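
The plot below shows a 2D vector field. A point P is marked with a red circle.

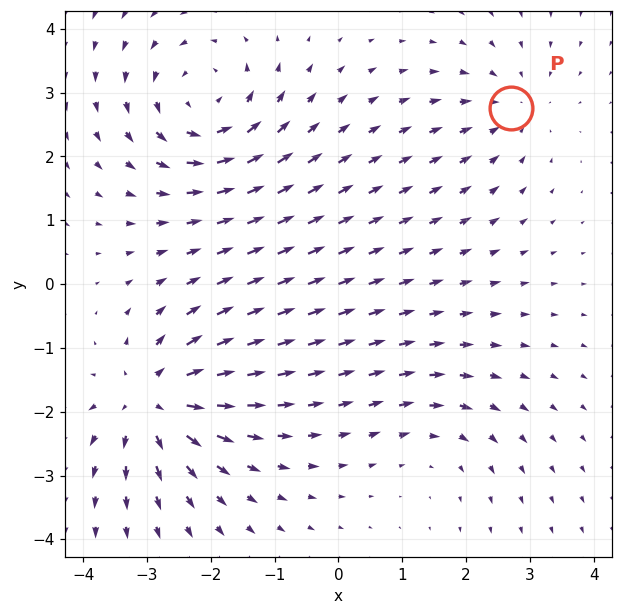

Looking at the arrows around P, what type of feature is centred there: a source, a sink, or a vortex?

At P (2.7, 2.8) the arrows converge inward. Divergence about -3, curl ≈0 — negative divergence with near-zero curl is a sink.

sink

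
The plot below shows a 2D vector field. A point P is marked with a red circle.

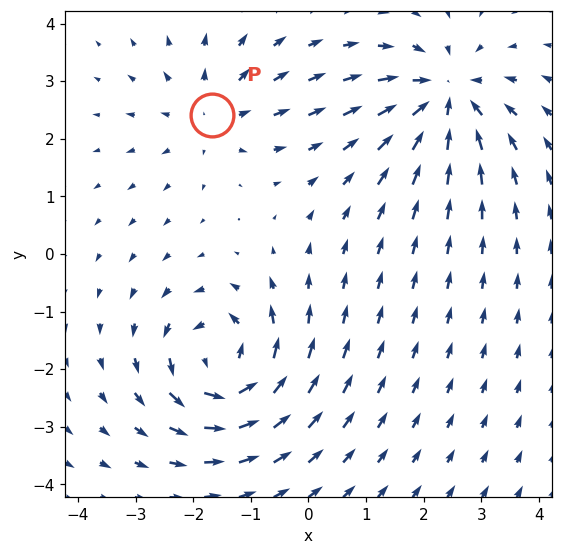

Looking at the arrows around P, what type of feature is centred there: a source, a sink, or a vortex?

At P (-1.7, 2.4) the arrows spread outward. Divergence about +3, curl ≈0 — positive divergence with near-zero curl is a source.

source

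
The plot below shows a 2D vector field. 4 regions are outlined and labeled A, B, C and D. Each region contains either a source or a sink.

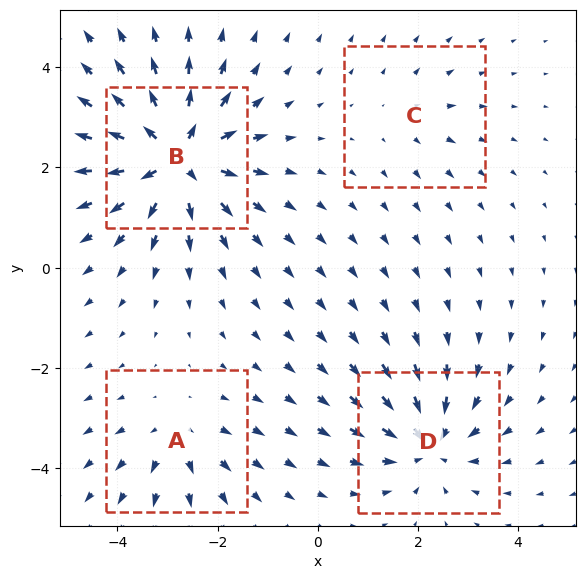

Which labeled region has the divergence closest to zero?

Divergence at each region's feature centre — A: about +4, B: about +9, C: about +2, D: about -6. Region C is closest to zero.

C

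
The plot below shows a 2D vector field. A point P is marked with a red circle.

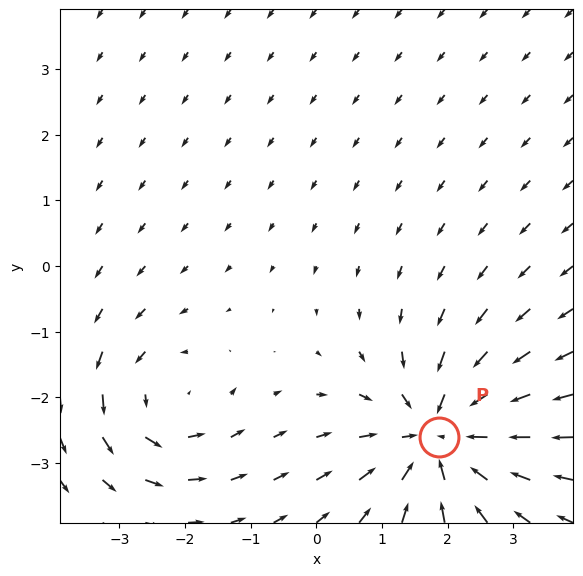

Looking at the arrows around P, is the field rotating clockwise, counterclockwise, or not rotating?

not rotating

Near P at (1.9, -2.6) the arrows show no circulation. The curl there is ≈0.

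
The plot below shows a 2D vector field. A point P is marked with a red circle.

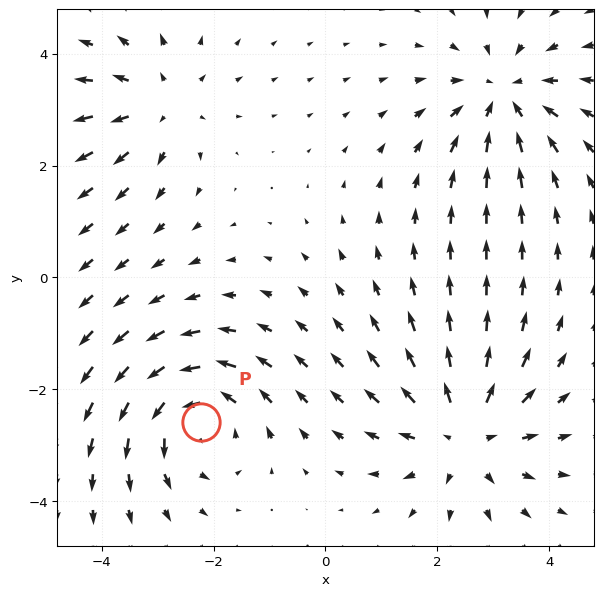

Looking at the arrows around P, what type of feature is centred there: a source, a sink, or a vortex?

At P (-2.2, -2.6) the arrows circulate counterclockwise. Divergence ≈0, curl about +4 — near-zero divergence with nonzero curl is a vortex.

vortex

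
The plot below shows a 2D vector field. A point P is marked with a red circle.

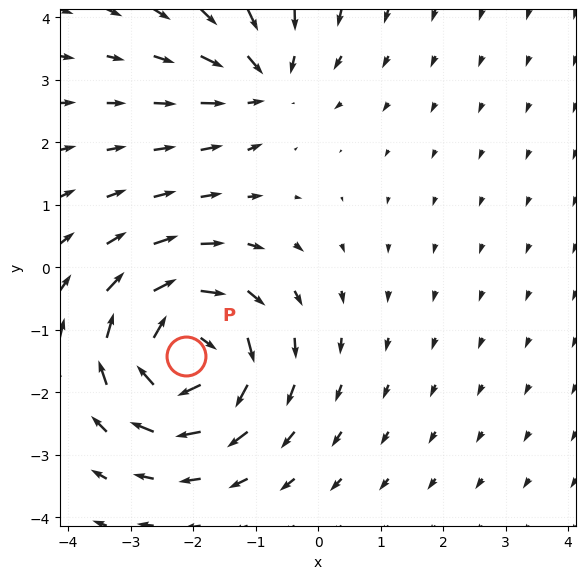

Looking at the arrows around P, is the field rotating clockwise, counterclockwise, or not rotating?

clockwise

Near P at (-2.1, -1.4) the arrows circulate clockwise. The curl (z-component) there is about -6; negative curl means clockwise rotation.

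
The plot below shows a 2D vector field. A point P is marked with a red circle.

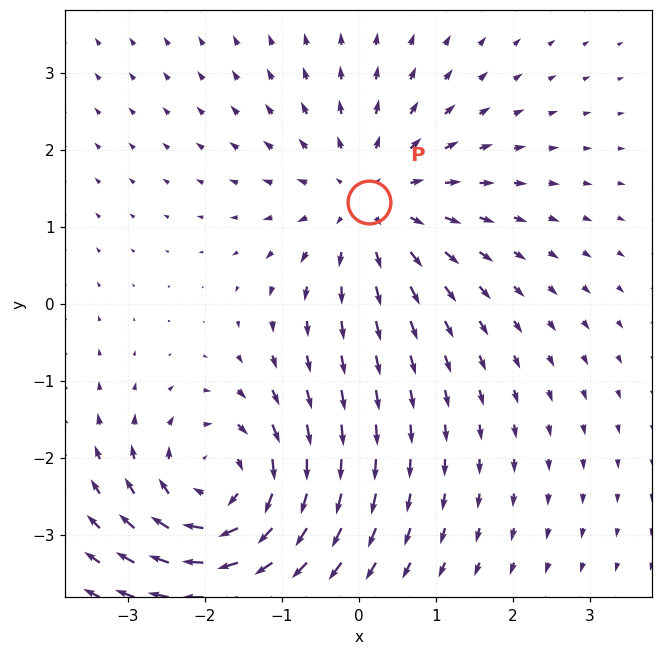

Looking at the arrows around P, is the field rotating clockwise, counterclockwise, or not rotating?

not rotating

Near P at (0.1, 1.3) the arrows show no circulation. The curl there is ≈0.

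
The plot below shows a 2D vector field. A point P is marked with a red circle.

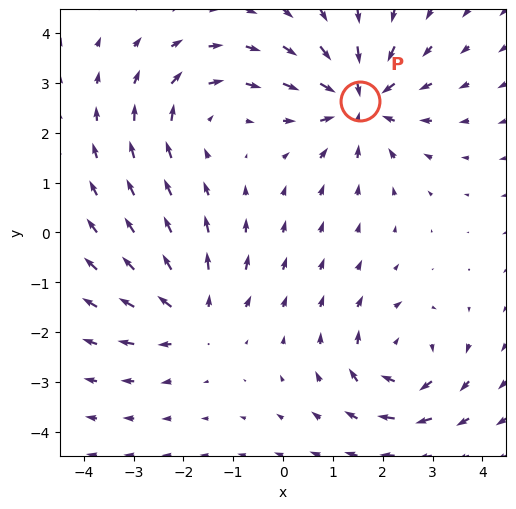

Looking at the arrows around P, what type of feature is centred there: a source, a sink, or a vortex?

sink

At P (1.5, 2.6) the arrows converge inward. Divergence about -4, curl ≈0 — negative divergence with near-zero curl is a sink.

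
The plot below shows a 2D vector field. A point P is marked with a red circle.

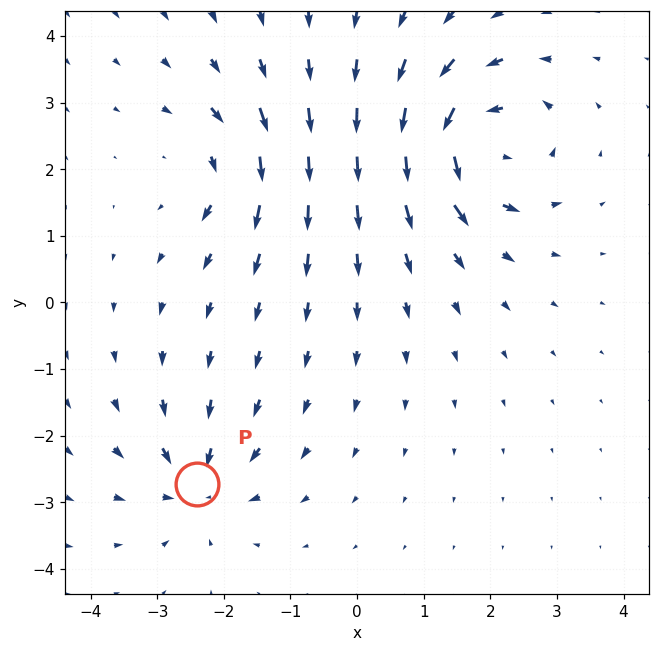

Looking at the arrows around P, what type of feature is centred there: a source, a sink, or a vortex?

At P (-2.4, -2.7) the arrows converge inward. Divergence about -5, curl ≈0 — negative divergence with near-zero curl is a sink.

sink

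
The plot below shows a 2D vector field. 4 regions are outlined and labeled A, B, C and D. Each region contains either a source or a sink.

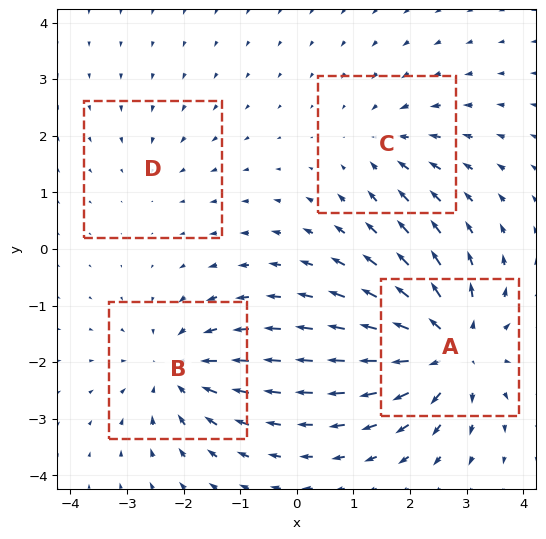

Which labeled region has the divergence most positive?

Divergence at each region's feature centre — A: about +7, B: about -5, C: about -3, D: about -2. Region A is most positive.

A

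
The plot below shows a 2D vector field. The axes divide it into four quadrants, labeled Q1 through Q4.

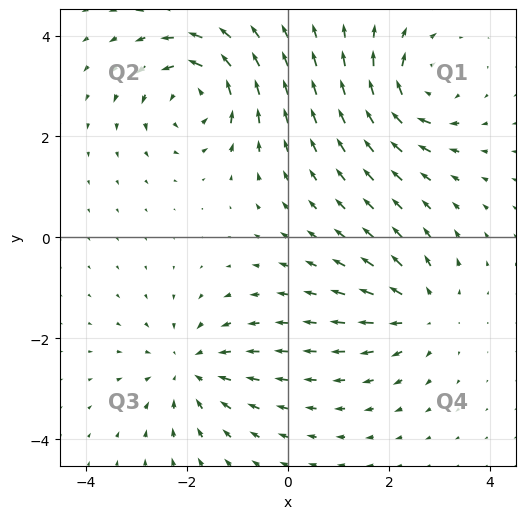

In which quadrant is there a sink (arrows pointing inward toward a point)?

Q3

The sink sits at approximately (-1.9, -2.6), which lies in quadrant Q3. The divergence there is about -4, negative as expected for a sink.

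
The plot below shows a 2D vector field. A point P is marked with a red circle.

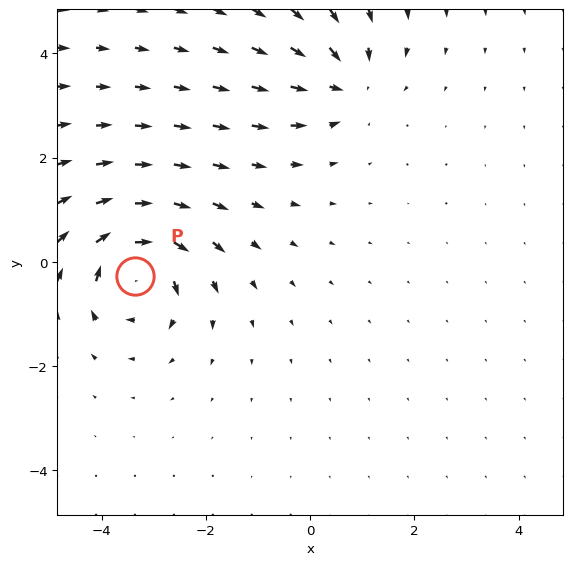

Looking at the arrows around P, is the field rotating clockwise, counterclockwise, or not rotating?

clockwise

Near P at (-3.4, -0.3) the arrows circulate clockwise. The curl (z-component) there is about -6; negative curl means clockwise rotation.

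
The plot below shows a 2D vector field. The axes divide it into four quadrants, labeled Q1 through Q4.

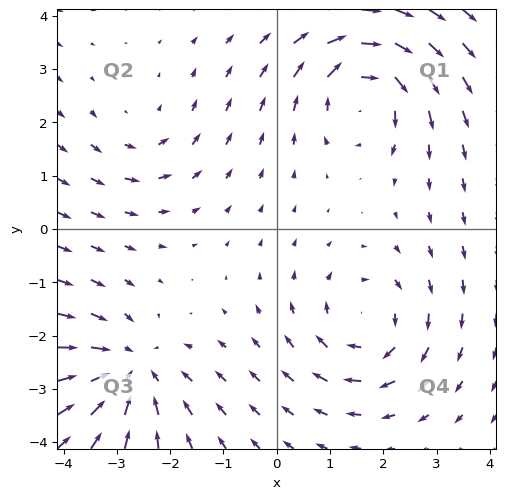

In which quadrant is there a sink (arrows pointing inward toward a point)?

The sink sits at approximately (-2.8, -2.7), which lies in quadrant Q3. The divergence there is about -4, negative as expected for a sink.

Q3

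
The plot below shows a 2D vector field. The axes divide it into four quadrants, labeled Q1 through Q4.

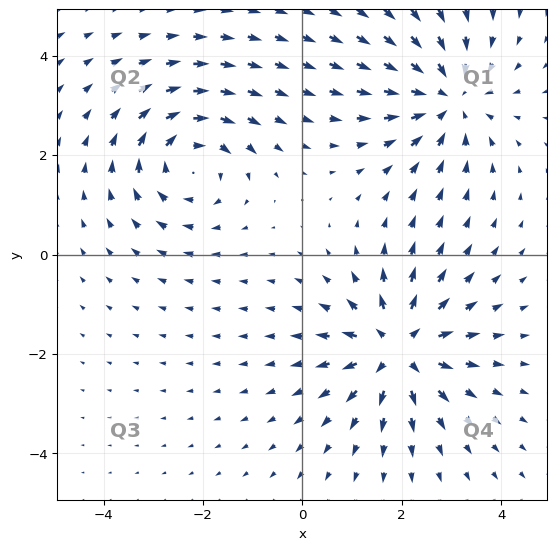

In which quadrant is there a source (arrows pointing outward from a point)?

Q4

The source sits at approximately (1.9, -1.9), which lies in quadrant Q4. The divergence there is about +5, positive as expected for a source.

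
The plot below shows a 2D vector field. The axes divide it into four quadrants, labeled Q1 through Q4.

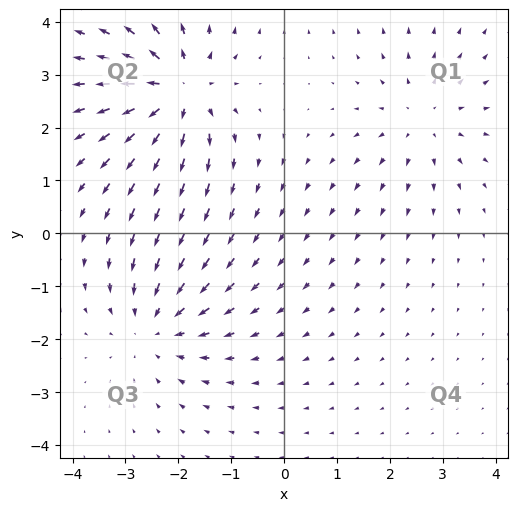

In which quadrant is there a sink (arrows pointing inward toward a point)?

The sink sits at approximately (-2.4, -1.8), which lies in quadrant Q3. The divergence there is about -3, negative as expected for a sink.

Q3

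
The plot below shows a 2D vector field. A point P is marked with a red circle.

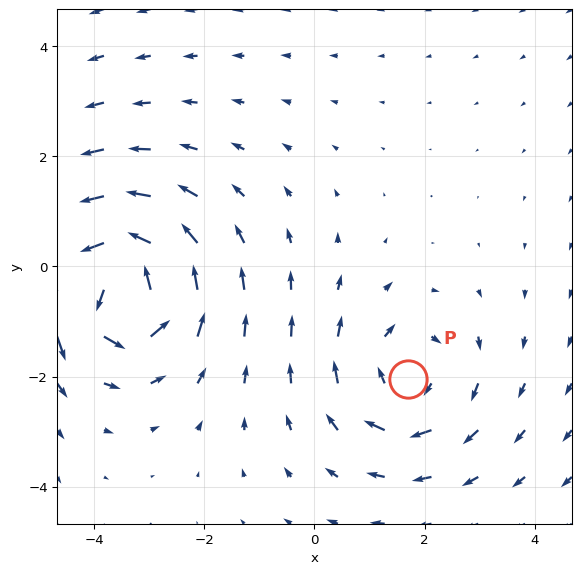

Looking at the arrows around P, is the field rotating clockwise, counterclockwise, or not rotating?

clockwise

Near P at (1.7, -2.0) the arrows circulate clockwise. The curl (z-component) there is about -3; negative curl means clockwise rotation.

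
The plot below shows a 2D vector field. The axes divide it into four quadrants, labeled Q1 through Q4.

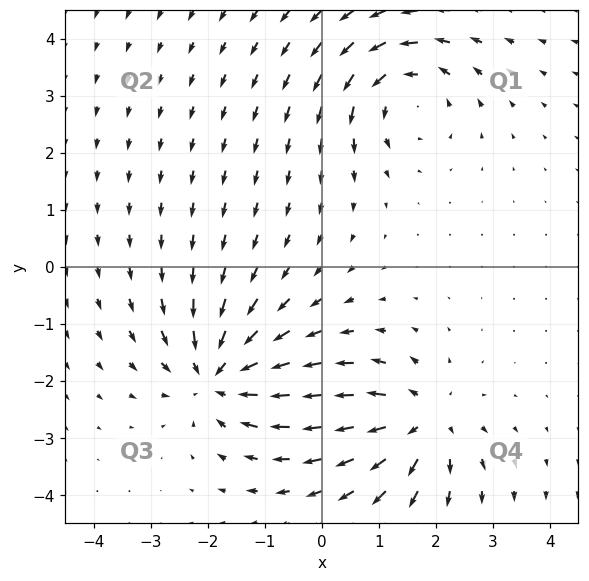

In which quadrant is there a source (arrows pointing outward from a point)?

The source sits at approximately (1.8, -2.7), which lies in quadrant Q4. The divergence there is about +5, positive as expected for a source.

Q4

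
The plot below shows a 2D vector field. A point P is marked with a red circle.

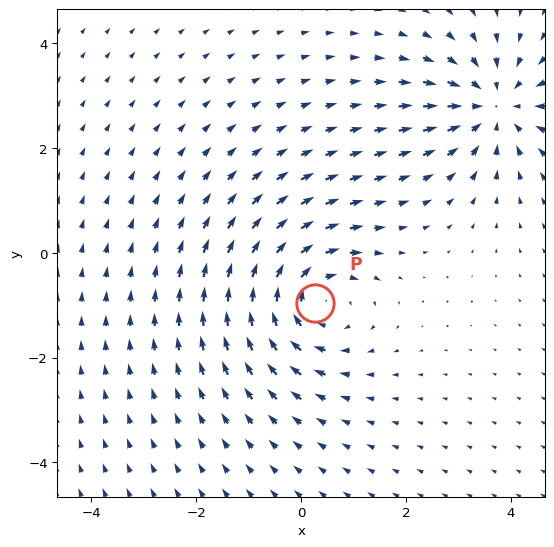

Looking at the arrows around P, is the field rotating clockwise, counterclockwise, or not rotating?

Near P at (0.3, -1.0) the arrows circulate clockwise. The curl (z-component) there is about -4; negative curl means clockwise rotation.

clockwise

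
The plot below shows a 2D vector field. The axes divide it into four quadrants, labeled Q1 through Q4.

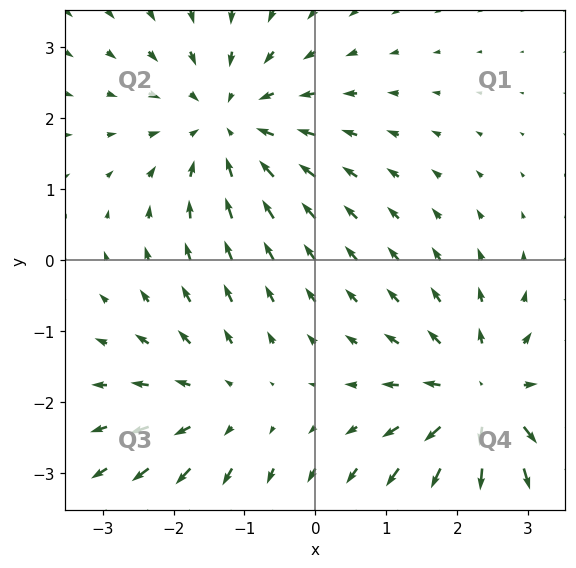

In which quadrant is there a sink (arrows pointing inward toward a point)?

Q2

The sink sits at approximately (-1.2, 1.9), which lies in quadrant Q2. The divergence there is about -4, negative as expected for a sink.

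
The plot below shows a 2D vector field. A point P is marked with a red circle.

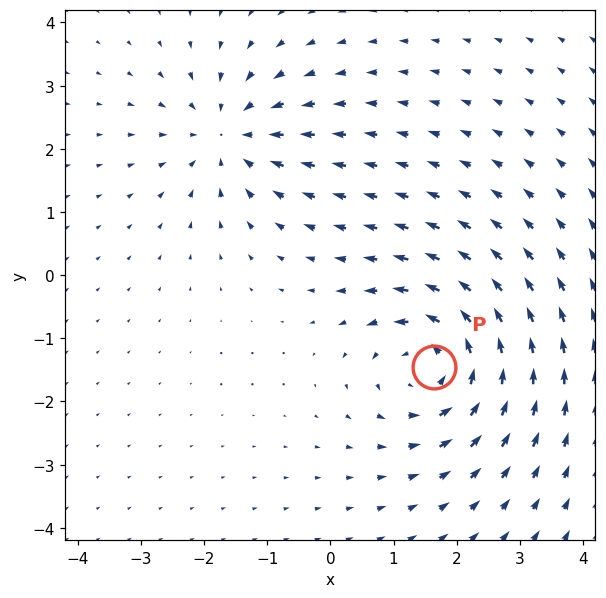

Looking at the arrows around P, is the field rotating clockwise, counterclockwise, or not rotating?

Near P at (1.6, -1.4) the arrows circulate counterclockwise. The curl (z-component) there is about +5; positive curl means counterclockwise rotation.

counterclockwise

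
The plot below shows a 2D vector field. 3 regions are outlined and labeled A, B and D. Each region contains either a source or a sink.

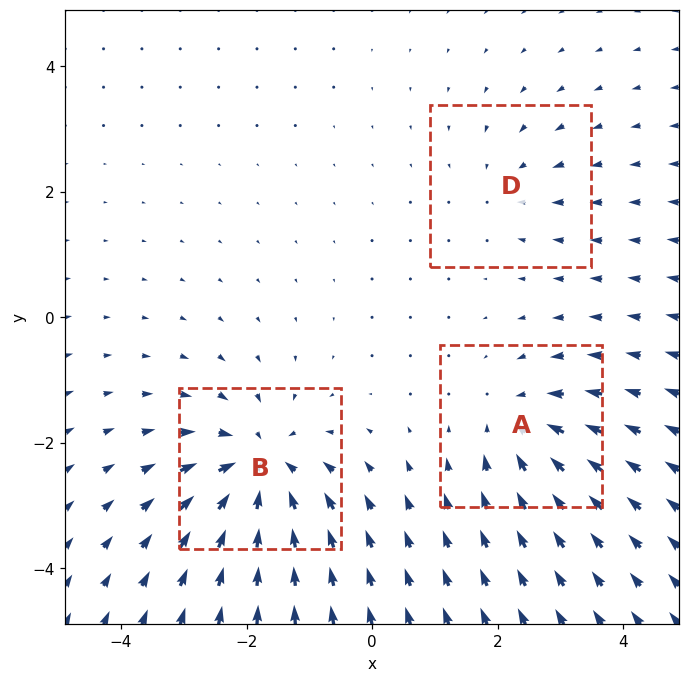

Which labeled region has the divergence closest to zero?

D

Divergence at each region's feature centre — A: about -4, B: about -5, D: about -2. Region D is closest to zero.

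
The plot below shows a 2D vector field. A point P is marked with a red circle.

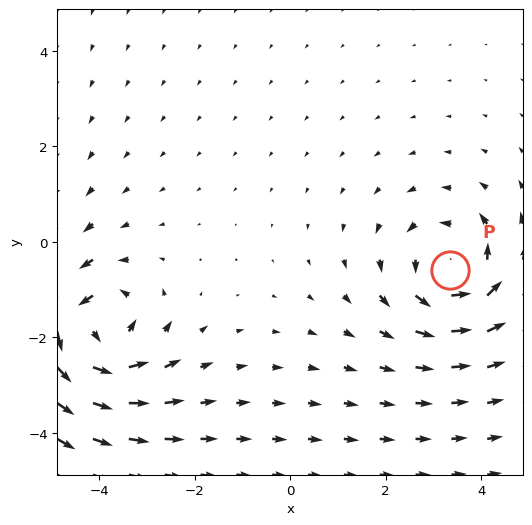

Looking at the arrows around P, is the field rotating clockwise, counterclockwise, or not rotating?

Near P at (3.4, -0.6) the arrows circulate counterclockwise. The curl (z-component) there is about +4; positive curl means counterclockwise rotation.

counterclockwise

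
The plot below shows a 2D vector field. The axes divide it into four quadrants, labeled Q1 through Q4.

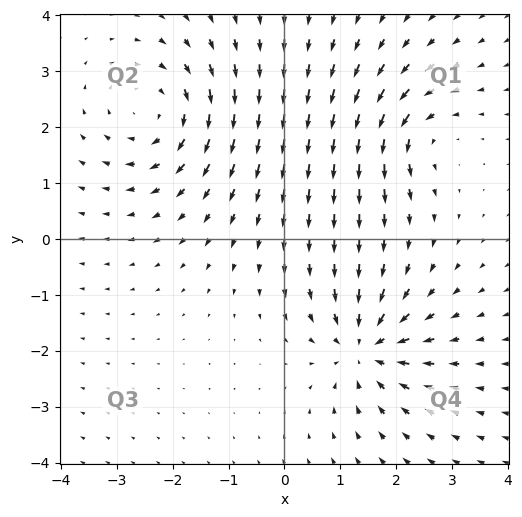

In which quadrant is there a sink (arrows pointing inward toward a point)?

Q4

The sink sits at approximately (1.5, -1.9), which lies in quadrant Q4. The divergence there is about -6, negative as expected for a sink.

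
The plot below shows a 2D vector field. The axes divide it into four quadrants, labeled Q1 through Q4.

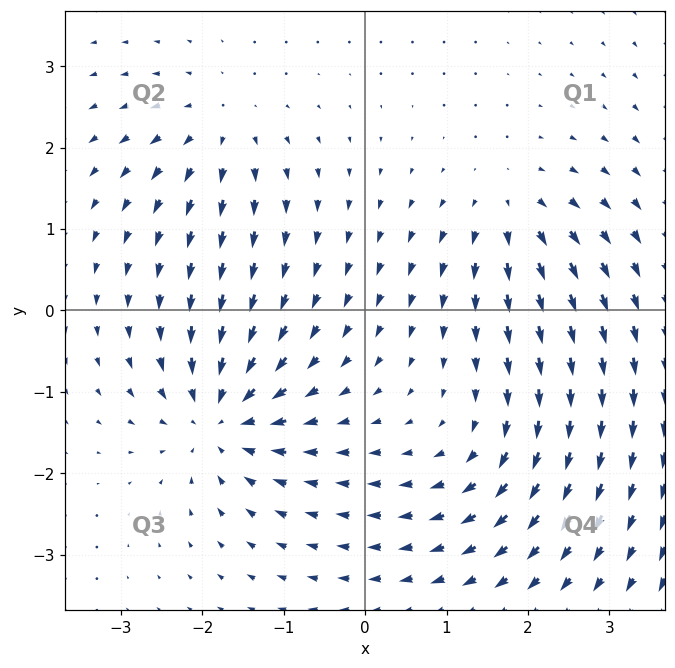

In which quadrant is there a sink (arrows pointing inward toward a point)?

Q3

The sink sits at approximately (-1.8, -1.3), which lies in quadrant Q3. The divergence there is about -7, negative as expected for a sink.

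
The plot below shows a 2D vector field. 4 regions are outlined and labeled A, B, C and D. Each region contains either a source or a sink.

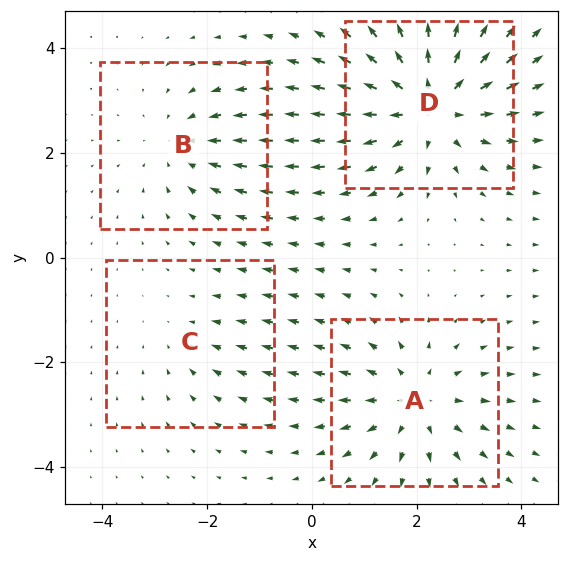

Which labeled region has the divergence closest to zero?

C

Divergence at each region's feature centre — A: about +4, B: about -3, C: about -2, D: about +6. Region C is closest to zero.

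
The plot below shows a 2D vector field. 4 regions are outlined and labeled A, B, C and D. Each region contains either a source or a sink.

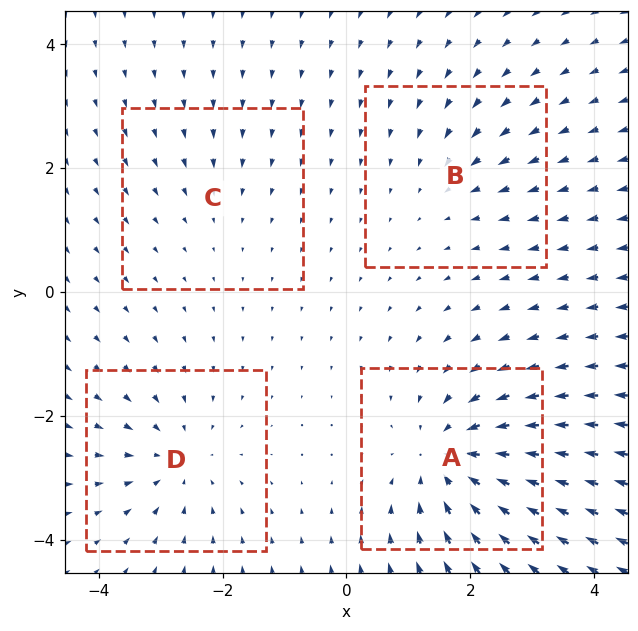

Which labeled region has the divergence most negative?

A

Divergence at each region's feature centre — A: about -7, B: about -3, C: about -2, D: about -5. Region A is most negative.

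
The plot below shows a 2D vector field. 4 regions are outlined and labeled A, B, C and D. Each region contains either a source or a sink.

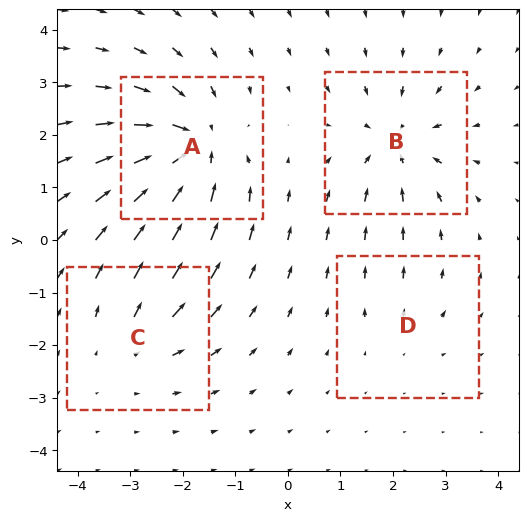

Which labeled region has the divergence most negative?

Divergence at each region's feature centre — A: about -7, B: about -5, C: about +3, D: about +2. Region A is most negative.

A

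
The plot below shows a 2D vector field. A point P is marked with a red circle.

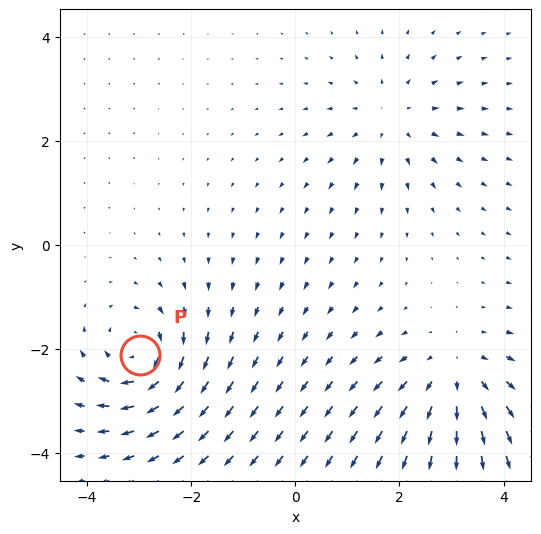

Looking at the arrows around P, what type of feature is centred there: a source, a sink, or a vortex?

At P (-3.0, -2.1) the arrows circulate clockwise. Divergence ≈0, curl about -6 — near-zero divergence with nonzero curl is a vortex.

vortex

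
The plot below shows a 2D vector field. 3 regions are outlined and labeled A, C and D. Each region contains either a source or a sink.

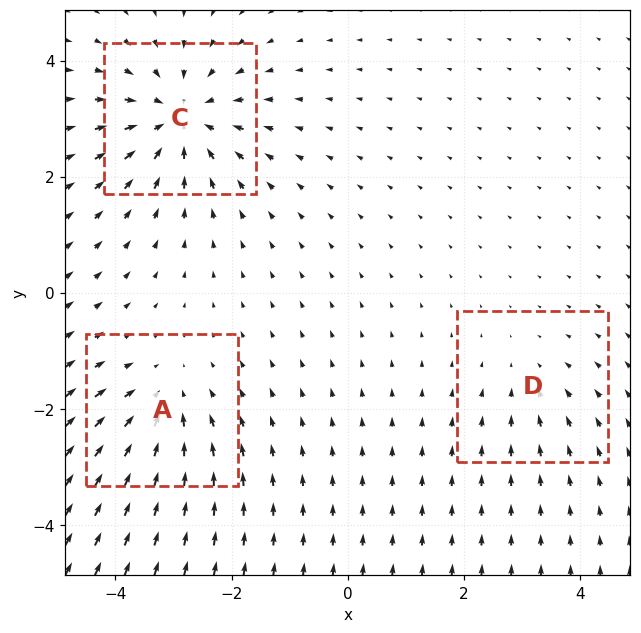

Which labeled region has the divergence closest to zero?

Divergence at each region's feature centre — A: about -4, C: about -5, D: about -2. Region D is closest to zero.

D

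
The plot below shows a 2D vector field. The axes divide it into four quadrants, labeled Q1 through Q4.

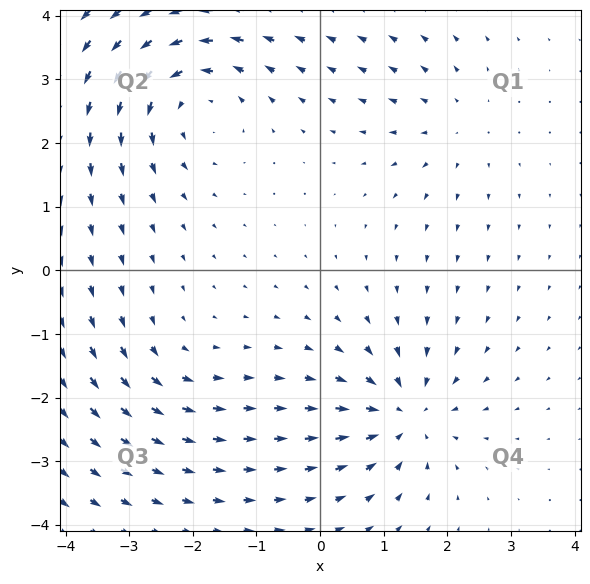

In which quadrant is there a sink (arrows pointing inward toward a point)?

Q4

The sink sits at approximately (1.3, -2.3), which lies in quadrant Q4. The divergence there is about -5, negative as expected for a sink.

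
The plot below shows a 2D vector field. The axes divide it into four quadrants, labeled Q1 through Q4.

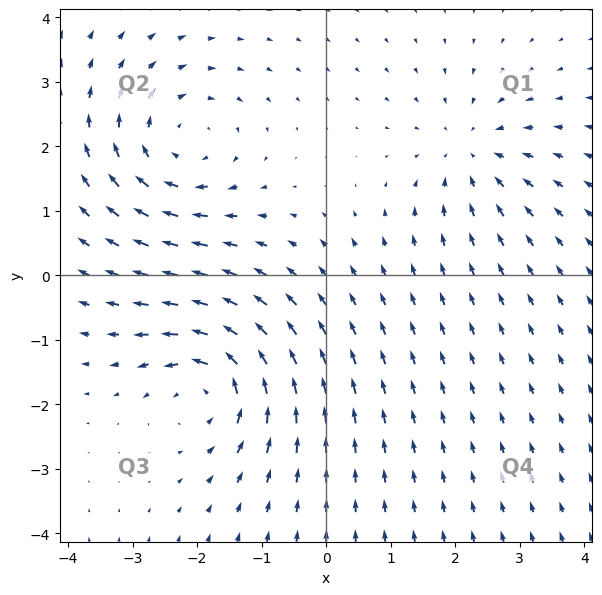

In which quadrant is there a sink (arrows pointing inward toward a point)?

Q1

The sink sits at approximately (2.3, 1.9), which lies in quadrant Q1. The divergence there is about -3, negative as expected for a sink.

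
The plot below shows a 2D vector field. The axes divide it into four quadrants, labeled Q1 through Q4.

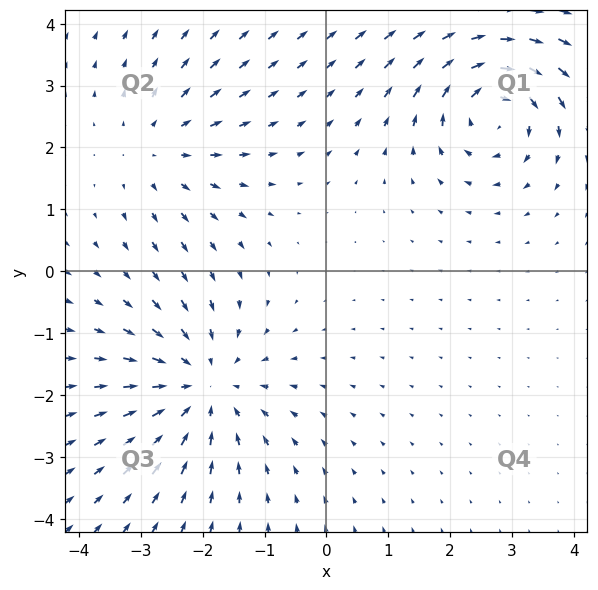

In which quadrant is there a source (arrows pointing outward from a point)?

The source sits at approximately (-2.7, 2.0), which lies in quadrant Q2. The divergence there is about +3, positive as expected for a source.

Q2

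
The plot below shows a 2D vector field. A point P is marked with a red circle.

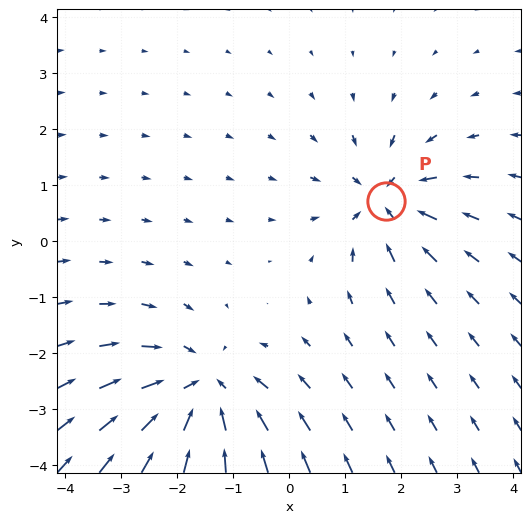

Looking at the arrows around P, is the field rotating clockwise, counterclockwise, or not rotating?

Near P at (1.7, 0.7) the arrows show no circulation. The curl there is ≈0.

not rotating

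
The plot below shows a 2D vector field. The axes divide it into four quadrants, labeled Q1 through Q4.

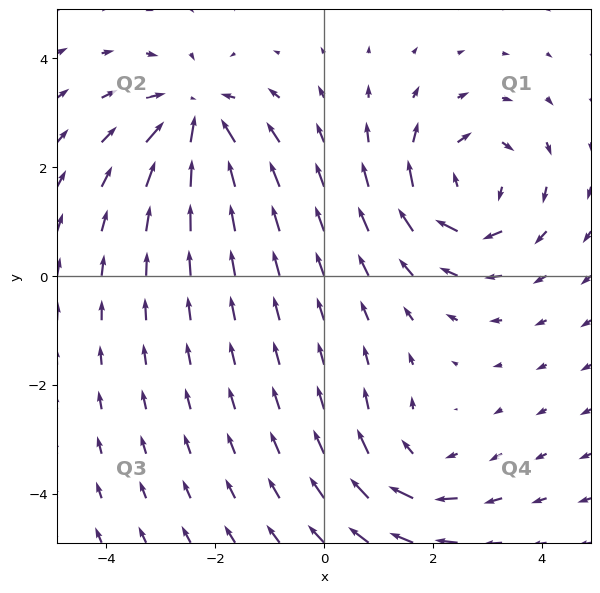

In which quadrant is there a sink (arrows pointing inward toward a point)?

The sink sits at approximately (-2.3, 2.9), which lies in quadrant Q2. The divergence there is about -5, negative as expected for a sink.

Q2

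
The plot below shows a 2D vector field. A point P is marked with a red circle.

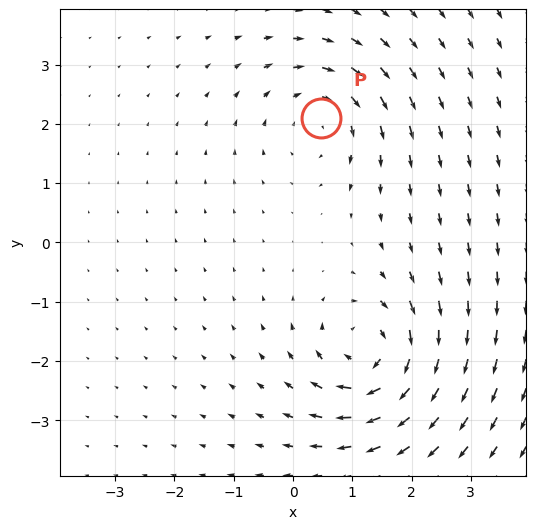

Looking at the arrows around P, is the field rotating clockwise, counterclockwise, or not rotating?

clockwise

Near P at (0.5, 2.1) the arrows circulate clockwise. The curl (z-component) there is about -4; negative curl means clockwise rotation.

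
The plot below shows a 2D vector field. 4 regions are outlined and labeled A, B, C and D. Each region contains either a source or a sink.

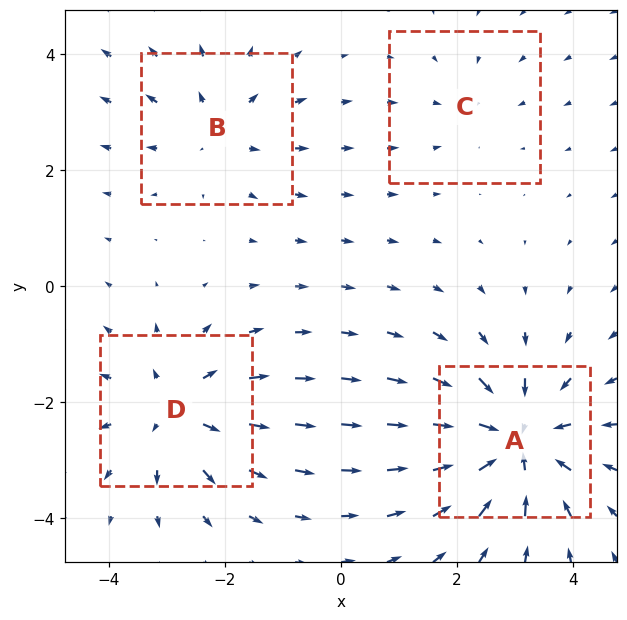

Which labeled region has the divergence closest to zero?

C

Divergence at each region's feature centre — A: about -6, B: about +3, C: about -2, D: about +4. Region C is closest to zero.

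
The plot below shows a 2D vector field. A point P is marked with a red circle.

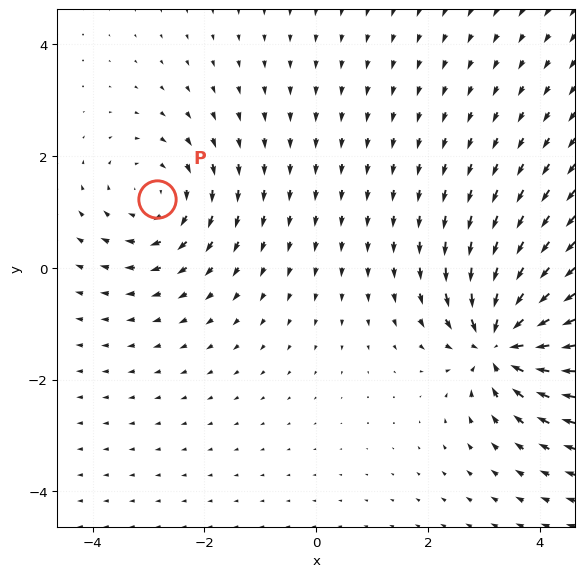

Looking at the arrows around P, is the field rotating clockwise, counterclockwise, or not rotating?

Near P at (-2.8, 1.2) the arrows circulate clockwise. The curl (z-component) there is about -3; negative curl means clockwise rotation.

clockwise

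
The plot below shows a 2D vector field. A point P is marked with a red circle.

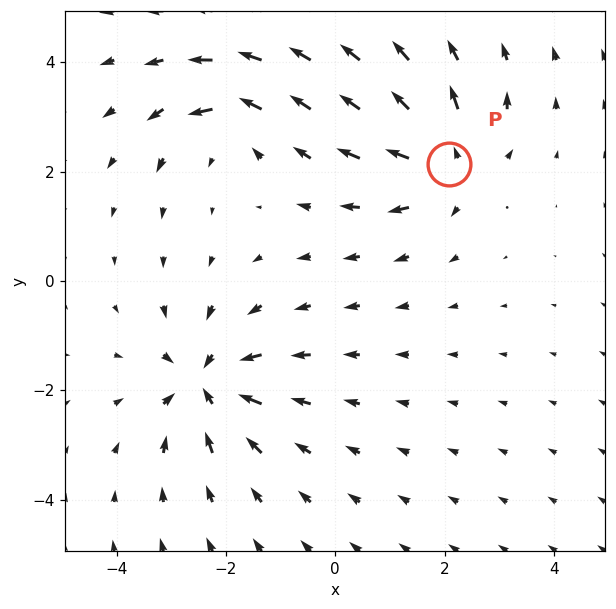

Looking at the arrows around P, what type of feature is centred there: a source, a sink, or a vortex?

source

At P (2.1, 2.1) the arrows spread outward. Divergence about +5, curl ≈0 — positive divergence with near-zero curl is a source.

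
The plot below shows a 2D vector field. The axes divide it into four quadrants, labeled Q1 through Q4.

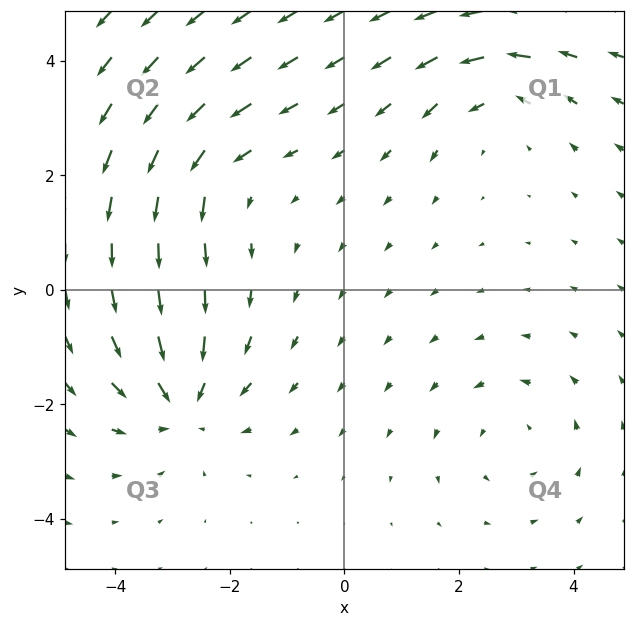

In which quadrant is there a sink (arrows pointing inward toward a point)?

Q3

The sink sits at approximately (-2.8, -2.0), which lies in quadrant Q3. The divergence there is about -5, negative as expected for a sink.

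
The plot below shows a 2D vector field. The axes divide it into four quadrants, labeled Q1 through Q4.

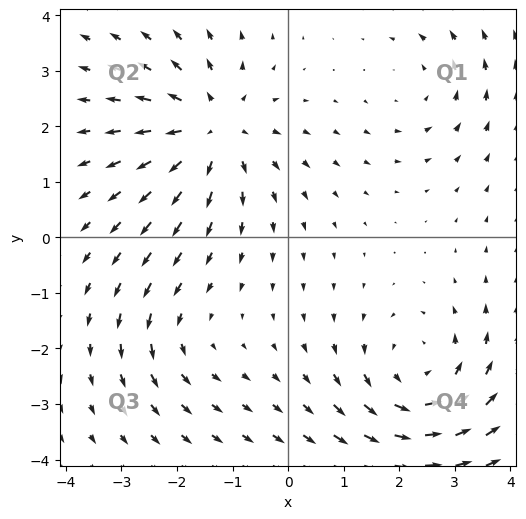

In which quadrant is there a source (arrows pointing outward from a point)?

The source sits at approximately (-1.4, 1.9), which lies in quadrant Q2. The divergence there is about +4, positive as expected for a source.

Q2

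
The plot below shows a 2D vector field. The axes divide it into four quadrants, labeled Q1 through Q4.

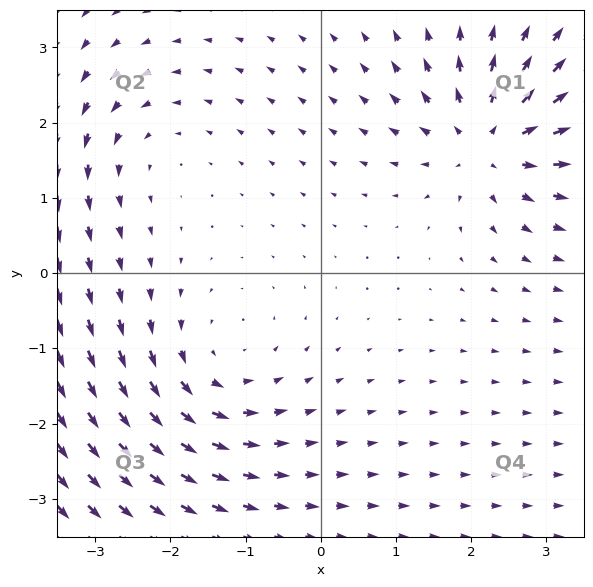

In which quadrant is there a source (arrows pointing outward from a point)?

The source sits at approximately (2.2, 1.8), which lies in quadrant Q1. The divergence there is about +6, positive as expected for a source.

Q1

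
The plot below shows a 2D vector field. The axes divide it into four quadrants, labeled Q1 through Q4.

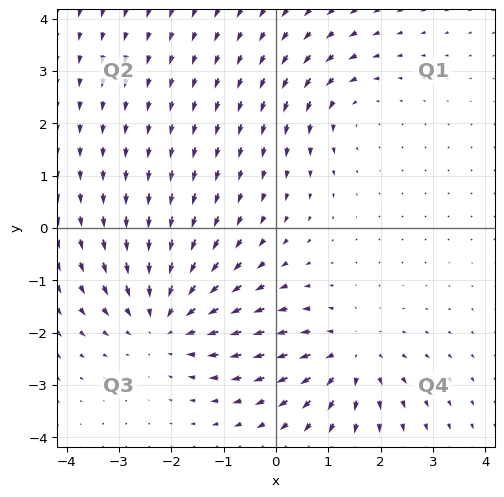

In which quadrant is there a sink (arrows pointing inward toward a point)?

Q3

The sink sits at approximately (-2.1, -1.8), which lies in quadrant Q3. The divergence there is about -3, negative as expected for a sink.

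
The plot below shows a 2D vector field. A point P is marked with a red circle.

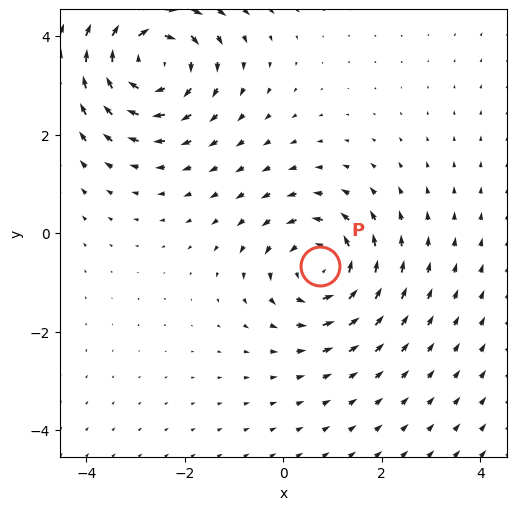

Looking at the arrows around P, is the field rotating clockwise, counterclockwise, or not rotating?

Near P at (0.7, -0.7) the arrows circulate counterclockwise. The curl (z-component) there is about +3; positive curl means counterclockwise rotation.

counterclockwise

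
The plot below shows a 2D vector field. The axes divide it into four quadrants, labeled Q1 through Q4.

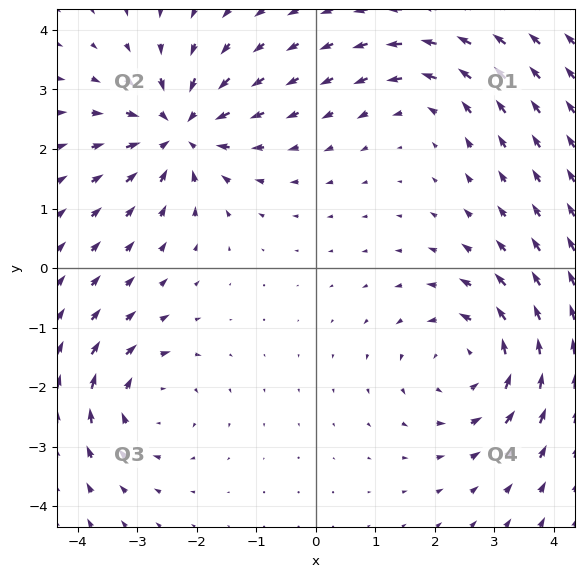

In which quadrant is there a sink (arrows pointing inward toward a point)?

The sink sits at approximately (-2.3, 2.3), which lies in quadrant Q2. The divergence there is about -6, negative as expected for a sink.

Q2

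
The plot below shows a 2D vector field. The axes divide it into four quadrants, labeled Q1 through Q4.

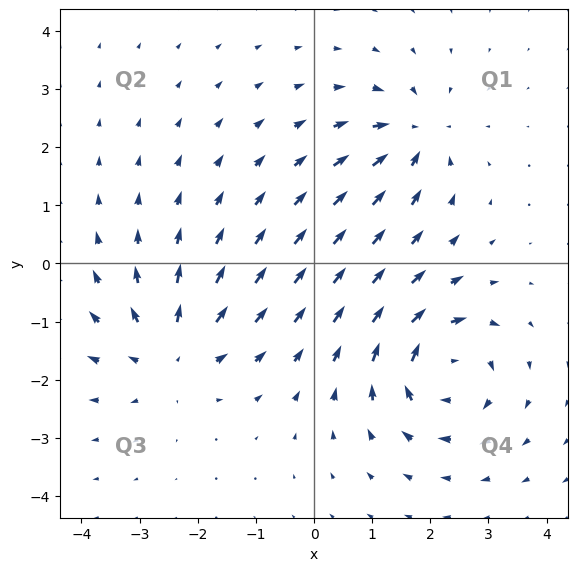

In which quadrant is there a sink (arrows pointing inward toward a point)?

Q1

The sink sits at approximately (1.7, 2.2), which lies in quadrant Q1. The divergence there is about -5, negative as expected for a sink.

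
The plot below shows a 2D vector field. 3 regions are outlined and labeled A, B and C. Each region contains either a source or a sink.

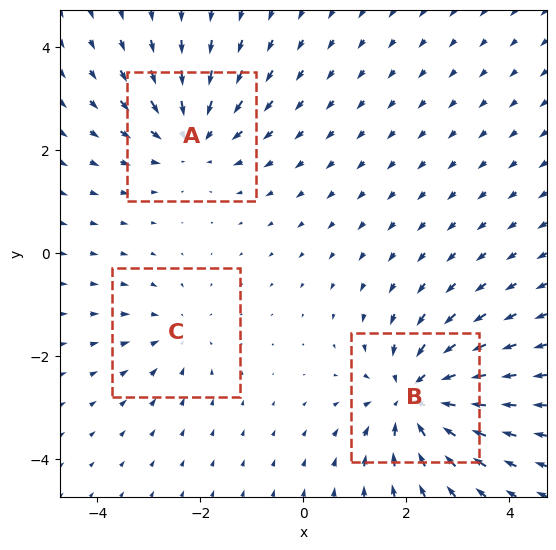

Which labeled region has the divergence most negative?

B

Divergence at each region's feature centre — A: about -4, B: about -5, C: about -2. Region B is most negative.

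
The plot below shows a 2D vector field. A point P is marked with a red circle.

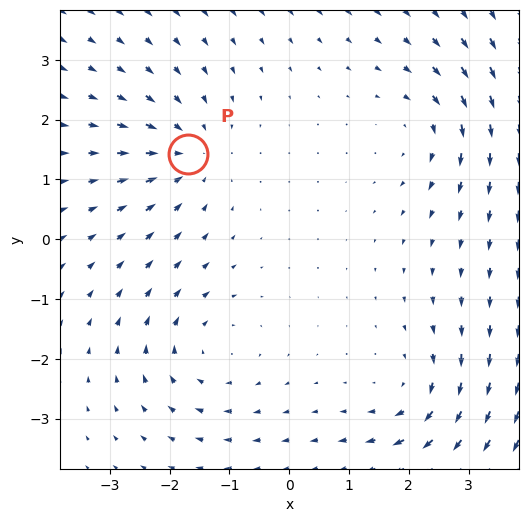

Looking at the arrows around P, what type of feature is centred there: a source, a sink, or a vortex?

sink

At P (-1.7, 1.4) the arrows converge inward. Divergence about -4, curl ≈0 — negative divergence with near-zero curl is a sink.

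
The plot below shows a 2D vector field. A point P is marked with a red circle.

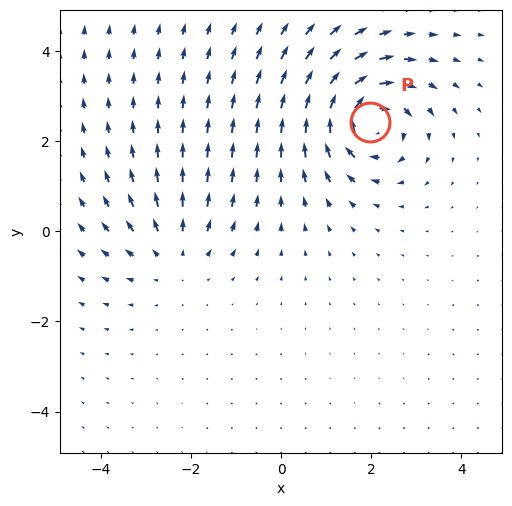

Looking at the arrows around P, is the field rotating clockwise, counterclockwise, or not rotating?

Near P at (2.0, 2.4) the arrows circulate clockwise. The curl (z-component) there is about -6; negative curl means clockwise rotation.

clockwise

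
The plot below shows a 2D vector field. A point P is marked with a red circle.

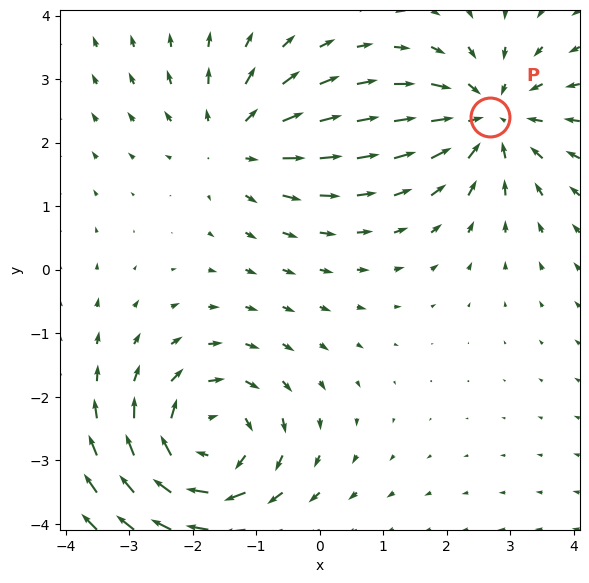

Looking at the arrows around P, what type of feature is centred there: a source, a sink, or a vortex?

sink

At P (2.7, 2.4) the arrows converge inward. Divergence about -3, curl ≈0 — negative divergence with near-zero curl is a sink.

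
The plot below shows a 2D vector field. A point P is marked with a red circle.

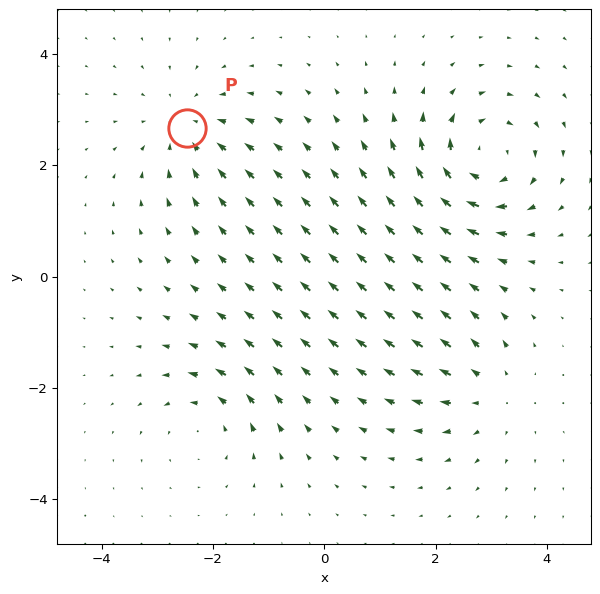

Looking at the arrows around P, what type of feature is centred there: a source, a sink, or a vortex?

sink

At P (-2.5, 2.7) the arrows converge inward. Divergence about -4, curl ≈0 — negative divergence with near-zero curl is a sink.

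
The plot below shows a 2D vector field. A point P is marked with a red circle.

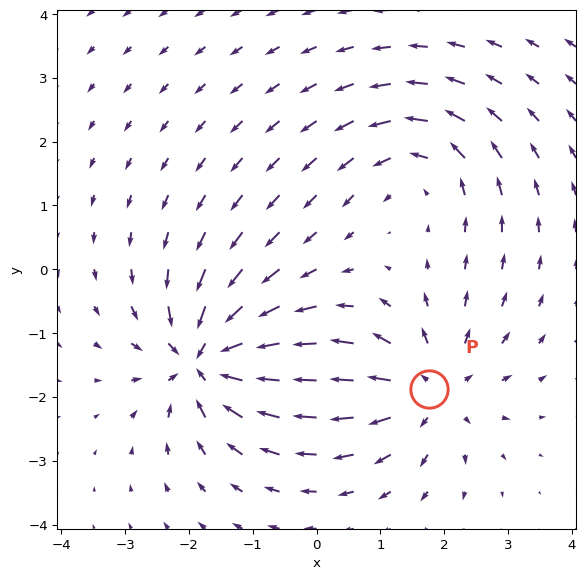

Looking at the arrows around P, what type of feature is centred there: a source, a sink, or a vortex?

source

At P (1.8, -1.9) the arrows spread outward. Divergence about +4, curl ≈0 — positive divergence with near-zero curl is a source.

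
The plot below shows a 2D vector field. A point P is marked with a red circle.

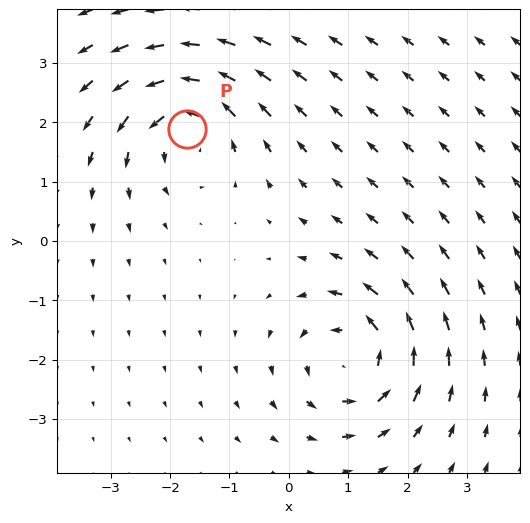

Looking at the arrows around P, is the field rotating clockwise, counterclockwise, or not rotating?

counterclockwise

Near P at (-1.7, 1.9) the arrows circulate counterclockwise. The curl (z-component) there is about +6; positive curl means counterclockwise rotation.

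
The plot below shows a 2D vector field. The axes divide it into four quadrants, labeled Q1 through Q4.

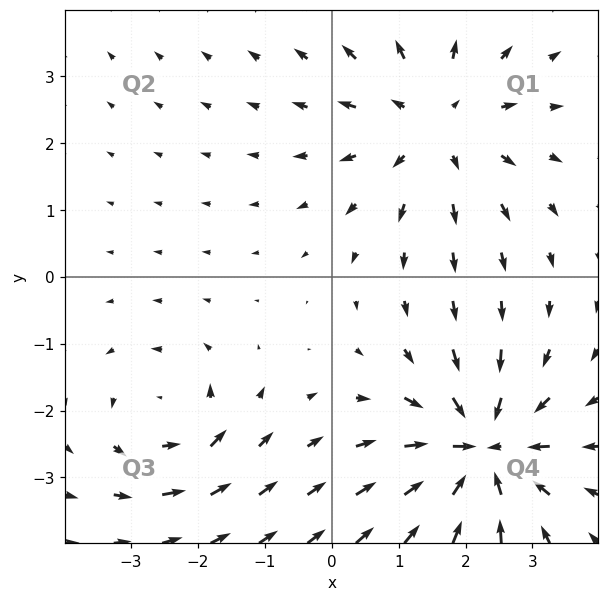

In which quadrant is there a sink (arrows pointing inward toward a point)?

The sink sits at approximately (2.2, -2.6), which lies in quadrant Q4. The divergence there is about -6, negative as expected for a sink.

Q4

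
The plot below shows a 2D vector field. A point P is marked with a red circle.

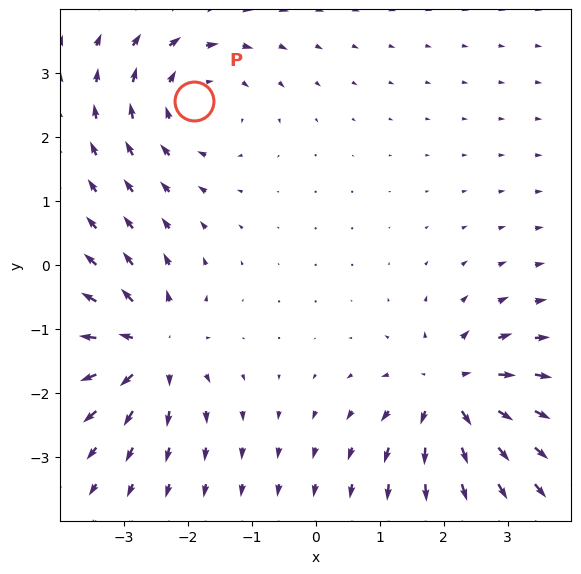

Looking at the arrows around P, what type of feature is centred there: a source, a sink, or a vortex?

At P (-1.9, 2.6) the arrows circulate clockwise. Divergence ≈0, curl about -3 — near-zero divergence with nonzero curl is a vortex.

vortex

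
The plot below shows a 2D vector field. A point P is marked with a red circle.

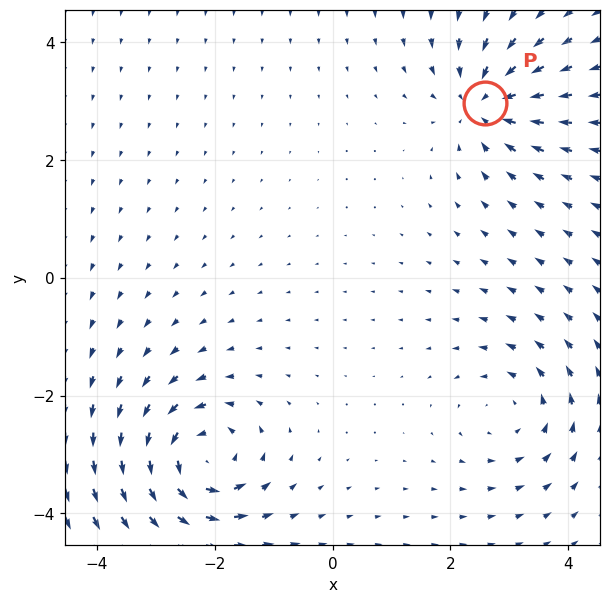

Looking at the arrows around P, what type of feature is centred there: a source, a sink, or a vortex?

At P (2.6, 3.0) the arrows converge inward. Divergence about -4, curl ≈0 — negative divergence with near-zero curl is a sink.

sink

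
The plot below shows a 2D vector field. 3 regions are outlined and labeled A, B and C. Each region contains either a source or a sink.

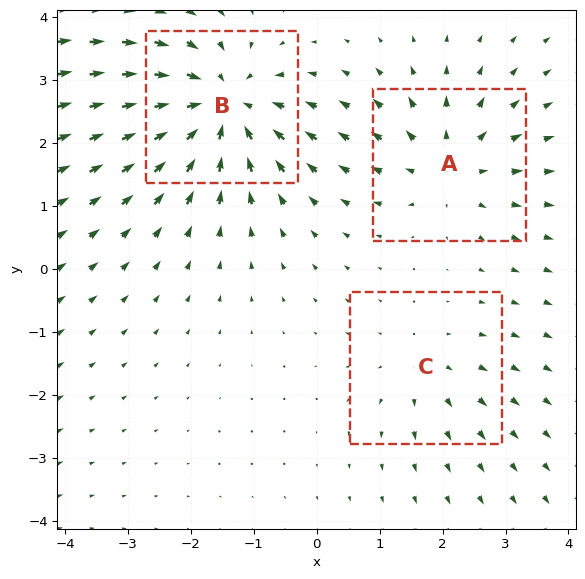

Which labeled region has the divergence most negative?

Divergence at each region's feature centre — A: about +4, B: about -5, C: about +2. Region B is most negative.

B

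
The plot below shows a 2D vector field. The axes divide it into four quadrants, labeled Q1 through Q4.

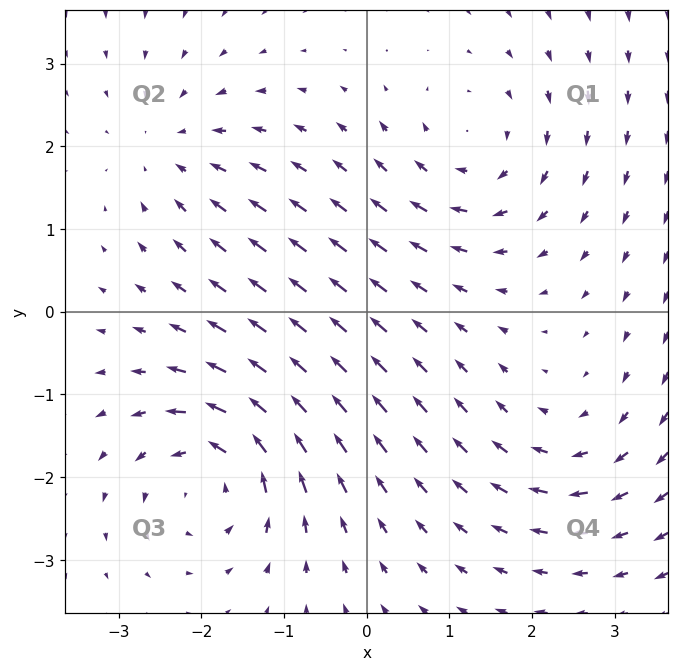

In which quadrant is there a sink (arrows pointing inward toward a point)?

The sink sits at approximately (-2.4, 1.9), which lies in quadrant Q2. The divergence there is about -3, negative as expected for a sink.

Q2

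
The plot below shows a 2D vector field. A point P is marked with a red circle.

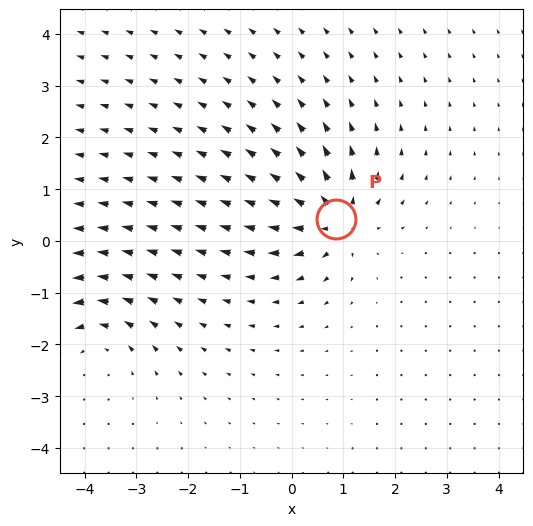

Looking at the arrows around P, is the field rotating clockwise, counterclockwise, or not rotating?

Near P at (0.9, 0.4) the arrows show no circulation. The curl there is ≈0.

not rotating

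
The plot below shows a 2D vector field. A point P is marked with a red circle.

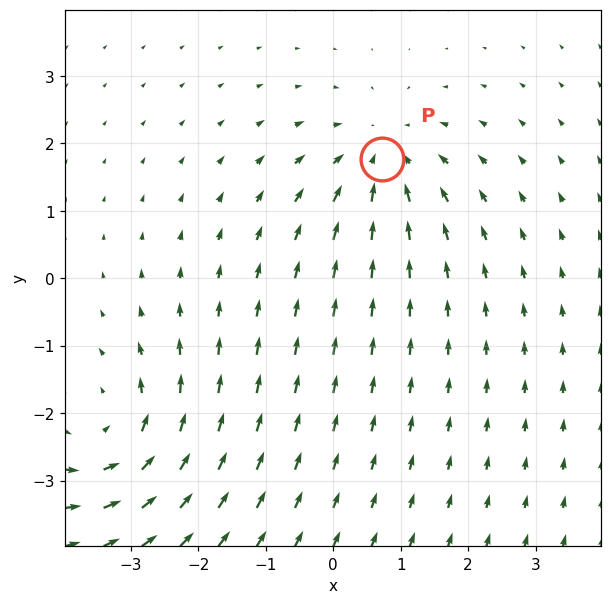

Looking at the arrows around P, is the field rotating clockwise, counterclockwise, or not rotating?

not rotating

Near P at (0.7, 1.8) the arrows show no circulation. The curl there is ≈0.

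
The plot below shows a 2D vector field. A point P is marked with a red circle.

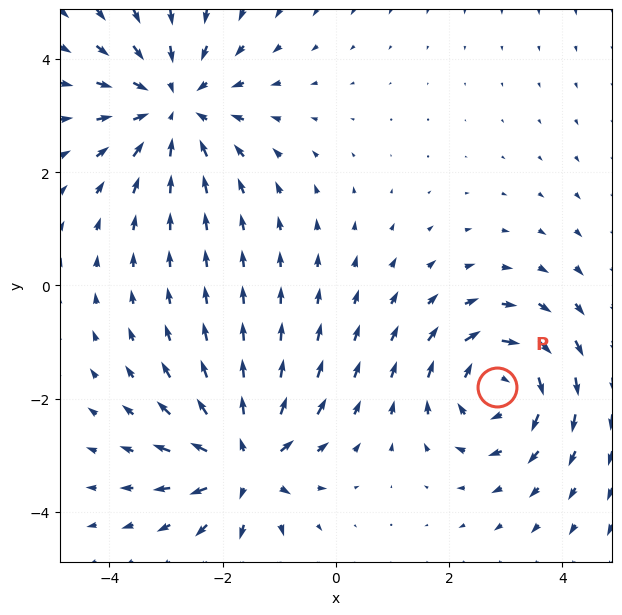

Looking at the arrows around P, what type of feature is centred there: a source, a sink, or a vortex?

At P (2.8, -1.8) the arrows circulate clockwise. Divergence ≈0, curl about -4 — near-zero divergence with nonzero curl is a vortex.

vortex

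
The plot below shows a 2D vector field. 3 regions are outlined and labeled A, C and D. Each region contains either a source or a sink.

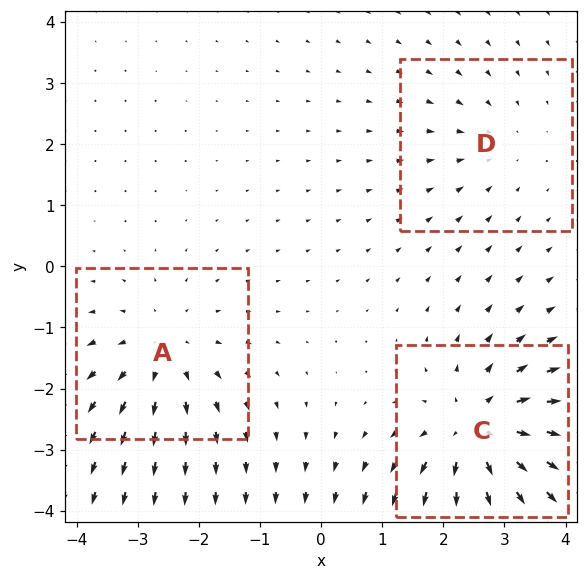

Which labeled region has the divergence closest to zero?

Divergence at each region's feature centre — A: about +3, C: about +5, D: about -2. Region D is closest to zero.

D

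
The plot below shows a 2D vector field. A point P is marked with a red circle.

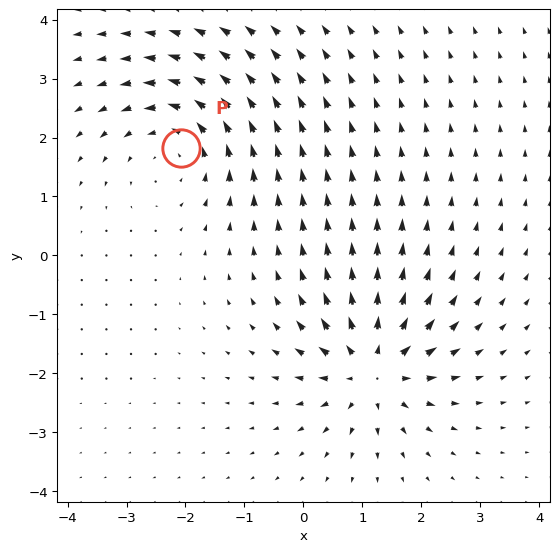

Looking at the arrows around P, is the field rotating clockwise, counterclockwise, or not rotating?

Near P at (-2.1, 1.8) the arrows circulate counterclockwise. The curl (z-component) there is about +4; positive curl means counterclockwise rotation.

counterclockwise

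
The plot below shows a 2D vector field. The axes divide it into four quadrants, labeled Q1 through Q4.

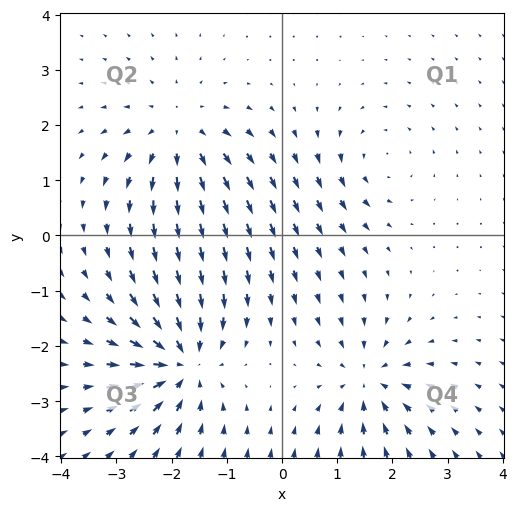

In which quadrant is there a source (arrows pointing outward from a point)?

The source sits at approximately (-1.9, 1.9), which lies in quadrant Q2. The divergence there is about +4, positive as expected for a source.

Q2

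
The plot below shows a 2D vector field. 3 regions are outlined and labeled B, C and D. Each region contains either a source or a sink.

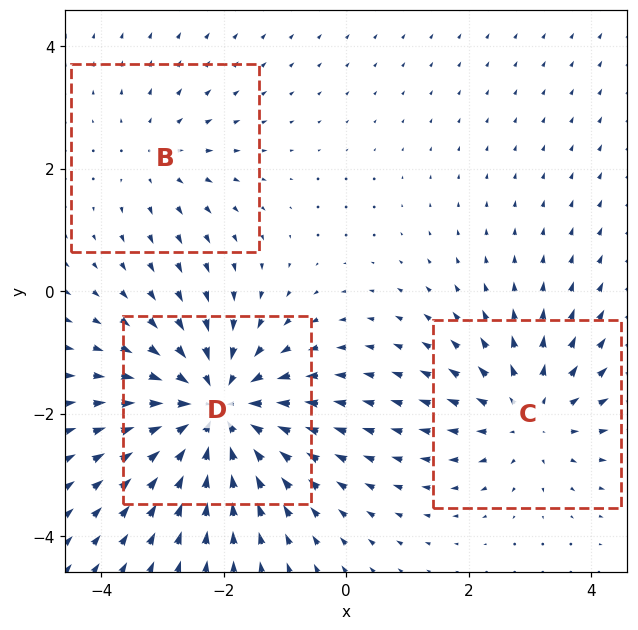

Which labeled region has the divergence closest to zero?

B

Divergence at each region's feature centre — B: about +2, C: about +3, D: about -4. Region B is closest to zero.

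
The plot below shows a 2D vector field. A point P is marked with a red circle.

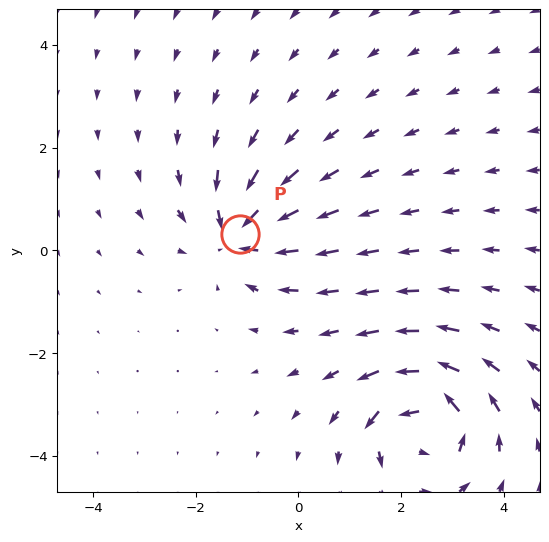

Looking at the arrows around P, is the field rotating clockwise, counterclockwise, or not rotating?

not rotating

Near P at (-1.1, 0.3) the arrows show no circulation. The curl there is ≈0.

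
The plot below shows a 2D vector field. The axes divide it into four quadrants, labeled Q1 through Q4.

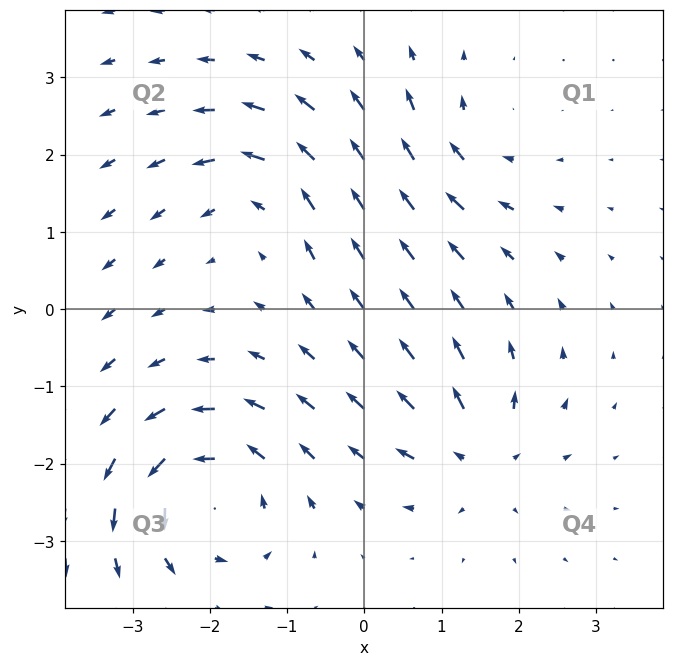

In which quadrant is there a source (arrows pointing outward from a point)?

Q4

The source sits at approximately (1.5, -1.9), which lies in quadrant Q4. The divergence there is about +4, positive as expected for a source.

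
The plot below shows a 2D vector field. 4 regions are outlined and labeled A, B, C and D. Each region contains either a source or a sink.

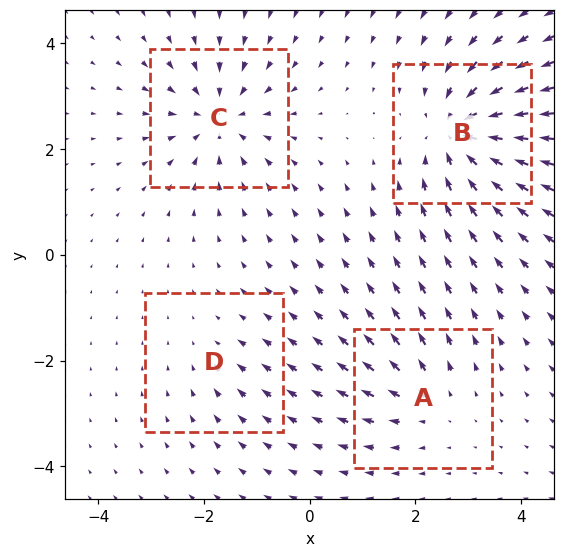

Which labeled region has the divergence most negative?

Divergence at each region's feature centre — A: about +4, B: about -7, C: about -6, D: about -2. Region B is most negative.

B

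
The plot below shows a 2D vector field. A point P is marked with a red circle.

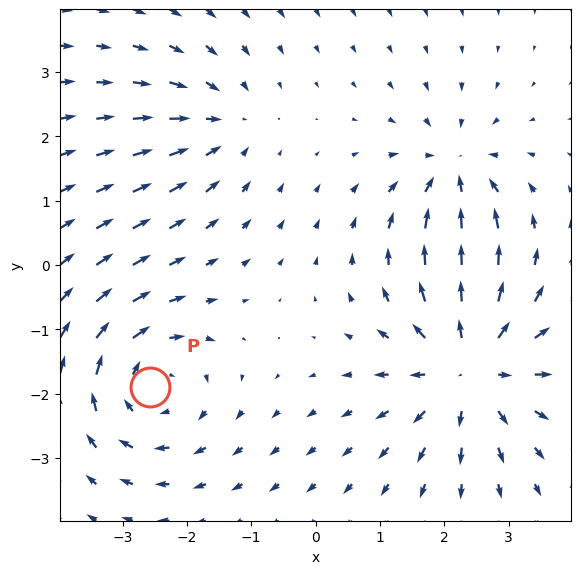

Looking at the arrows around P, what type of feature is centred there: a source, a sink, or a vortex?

vortex

At P (-2.6, -1.9) the arrows circulate clockwise. Divergence ≈0, curl about -4 — near-zero divergence with nonzero curl is a vortex.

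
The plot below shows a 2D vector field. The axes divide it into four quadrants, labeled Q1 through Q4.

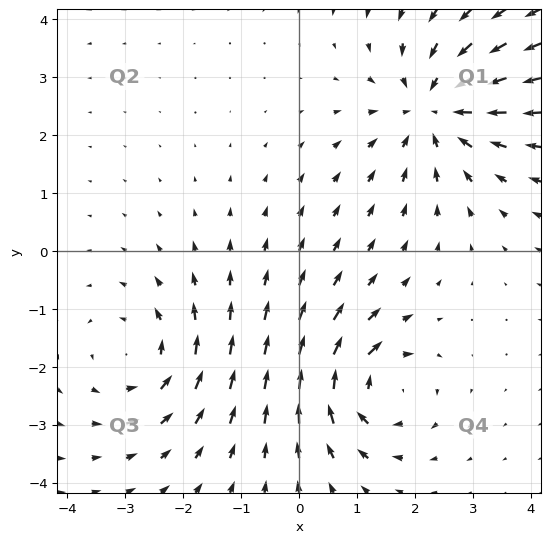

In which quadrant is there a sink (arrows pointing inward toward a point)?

Q1

The sink sits at approximately (2.3, 2.4), which lies in quadrant Q1. The divergence there is about -4, negative as expected for a sink.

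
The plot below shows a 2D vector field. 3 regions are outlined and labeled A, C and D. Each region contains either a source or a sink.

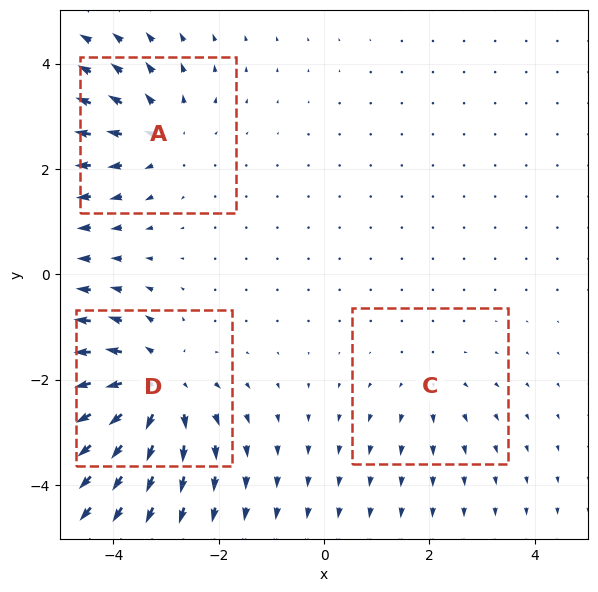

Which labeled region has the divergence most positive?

Divergence at each region's feature centre — A: about +3, C: about +2, D: about +5. Region D is most positive.

D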